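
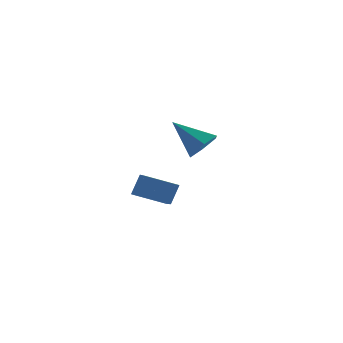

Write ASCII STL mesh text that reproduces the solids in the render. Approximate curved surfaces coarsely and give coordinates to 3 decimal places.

solid 
facet normal -0.794 0.546 0.268
outer loop
vertex -4.522 -1.652 -0.579
vertex -3.73 -0.12 -1.351
vertex -4.989 -1.877 -1.503
endloop
endfacet
facet normal -0.418 -0.811 0.409
outer loop
vertex -3.79 -2.7 -1.909
vertex -4.522 -1.652 -0.579
vertex -4.989 -1.877 -1.503
endloop
endfacet
facet normal -0.794 0.546 0.269
outer loop
vertex -4.989 -1.877 -1.503
vertex -3.73 -0.12 -1.351
vertex -4.197 -0.344 -2.276
endloop
endfacet
facet normal -0.441 -0.212 -0.872
outer loop
vertex -4.197 -0.344 -2.276
vertex -3.79 -2.7 -1.909
vertex -4.989 -1.877 -1.503
endloop
endfacet
facet normal 0.441 0.212 0.872
outer loop
vertex -4.522 -1.652 -0.579
vertex -2.531 -0.943 -1.757
vertex -3.73 -0.12 -1.351
endloop
endfacet
facet normal -0.419 -0.811 0.408
outer loop
vertex -3.323 -2.476 -0.984
vertex -4.522 -1.652 -0.579
vertex -3.79 -2.7 -1.909
endloop
endfacet
facet normal 0.441 0.212 0.872
outer loop
vertex -3.323 -2.476 -0.984
vertex -2.531 -0.943 -1.757
vertex -4.522 -1.652 -0.579
endloop
endfacet
facet normal 0.419 0.811 -0.408
outer loop
vertex -3.73 -0.12 -1.351
vertex -2.531 -0.943 -1.757
vertex -4.197 -0.344 -2.276
endloop
endfacet
facet normal -0.440 -0.212 -0.872
outer loop
vertex -2.998 -1.168 -2.681
vertex -3.79 -2.7 -1.909
vertex -4.197 -0.344 -2.276
endloop
endfacet
facet normal 0.419 0.811 -0.409
outer loop
vertex -4.197 -0.344 -2.276
vertex -2.531 -0.943 -1.757
vertex -2.998 -1.168 -2.681
endloop
endfacet
facet normal 0.794 -0.546 -0.269
outer loop
vertex -2.998 -1.168 -2.681
vertex -3.323 -2.476 -0.984
vertex -3.79 -2.7 -1.909
endloop
endfacet
facet normal 0.794 -0.546 -0.268
outer loop
vertex -2.531 -0.943 -1.757
vertex -3.323 -2.476 -0.984
vertex -2.998 -1.168 -2.681
endloop
endfacet
facet normal 0.520 -0.576 -0.631
outer loop
vertex 1.063 3.647 -1.244
vertex 0.297 3.219 -1.485
vertex 0.567 3.96 -1.939
endloop
endfacet
facet normal 0.414 0.903 0.111
outer loop
vertex 1.063 3.647 -1.244
vertex 0.567 3.96 -1.939
vertex -0.717 4.341 -0.255
endloop
endfacet
facet normal 0.521 -0.576 -0.630
outer loop
vertex 0.567 3.96 -1.939
vertex 0.297 3.219 -1.485
vertex -0.199 3.531 -2.18
endloop
endfacet
facet normal -0.329 0.835 -0.440
outer loop
vertex 0.567 3.96 -1.939
vertex -0.199 3.531 -2.18
vertex -0.717 4.341 -0.255
endloop
endfacet
facet normal 0.521 -0.575 -0.630
outer loop
vertex -0.199 3.531 -2.18
vertex 0.297 3.219 -1.485
vertex -0.468 2.79 -1.726
endloop
endfacet
facet normal -0.938 0.148 -0.314
outer loop
vertex -0.199 3.531 -2.18
vertex -0.468 2.79 -1.726
vertex -0.717 4.341 -0.255
endloop
endfacet
facet normal 0.521 -0.576 -0.630
outer loop
vertex -0.468 2.79 -1.726
vertex 0.297 3.219 -1.485
vertex 0.028 2.478 -1.03
endloop
endfacet
facet normal -0.804 -0.472 0.361
outer loop
vertex -0.468 2.79 -1.726
vertex 0.028 2.478 -1.03
vertex -0.717 4.341 -0.255
endloop
endfacet
facet normal 0.520 -0.576 -0.631
outer loop
vertex 0.028 2.478 -1.03
vertex 0.297 3.219 -1.485
vertex 0.794 2.906 -0.789
endloop
endfacet
facet normal -0.061 -0.404 0.913
outer loop
vertex 0.028 2.478 -1.03
vertex 0.794 2.906 -0.789
vertex -0.717 4.341 -0.255
endloop
endfacet
facet normal 0.520 -0.576 -0.631
outer loop
vertex 0.794 2.906 -0.789
vertex 0.297 3.219 -1.485
vertex 1.063 3.647 -1.244
endloop
endfacet
facet normal 0.548 0.284 0.787
outer loop
vertex 0.794 2.906 -0.789
vertex 1.063 3.647 -1.244
vertex -0.717 4.341 -0.255
endloop
endfacet

endsolid


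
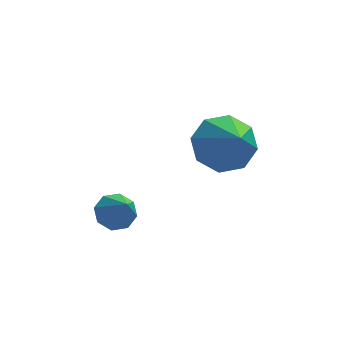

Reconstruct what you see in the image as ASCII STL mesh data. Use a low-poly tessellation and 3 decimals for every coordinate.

solid 
facet normal -0.189 0.579 -0.793
outer loop
vertex -1.955 0.041 -3.713
vertex -2.475 0.103 -3.544
vertex -2.004 0.373 -3.459
endloop
endfacet
facet normal 0.973 -0.032 0.230
outer loop
vertex -1.955 0.041 -3.713
vertex -2.004 0.373 -3.459
vertex -2.245 -0.603 -2.576
endloop
endfacet
facet normal -0.189 0.579 -0.793
outer loop
vertex -2.004 0.373 -3.459
vertex -2.475 0.103 -3.544
vertex -2.328 0.547 -3.255
endloop
endfacet
facet normal 0.635 0.426 0.644
outer loop
vertex -2.004 0.373 -3.459
vertex -2.328 0.547 -3.255
vertex -2.245 -0.603 -2.576
endloop
endfacet
facet normal -0.189 0.579 -0.793
outer loop
vertex -2.328 0.547 -3.255
vertex -2.475 0.103 -3.544
vertex -2.739 0.461 -3.22
endloop
endfacet
facet normal -0.033 0.506 0.862
outer loop
vertex -2.328 0.547 -3.255
vertex -2.739 0.461 -3.22
vertex -2.245 -0.603 -2.576
endloop
endfacet
facet normal -0.189 0.579 -0.793
outer loop
vertex -2.739 0.461 -3.22
vertex -2.475 0.103 -3.544
vertex -2.995 0.165 -3.375
endloop
endfacet
facet normal -0.639 0.159 0.753
outer loop
vertex -2.739 0.461 -3.22
vertex -2.995 0.165 -3.375
vertex -2.245 -0.603 -2.576
endloop
endfacet
facet normal -0.189 0.579 -0.793
outer loop
vertex -2.995 0.165 -3.375
vertex -2.475 0.103 -3.544
vertex -2.946 -0.167 -3.629
endloop
endfacet
facet normal -0.828 -0.413 0.380
outer loop
vertex -2.995 0.165 -3.375
vertex -2.946 -0.167 -3.629
vertex -2.245 -0.603 -2.576
endloop
endfacet
facet normal -0.189 0.579 -0.793
outer loop
vertex -2.946 -0.167 -3.629
vertex -2.475 0.103 -3.544
vertex -2.622 -0.341 -3.833
endloop
endfacet
facet normal -0.490 -0.871 -0.035
outer loop
vertex -2.946 -0.167 -3.629
vertex -2.622 -0.341 -3.833
vertex -2.245 -0.603 -2.576
endloop
endfacet
facet normal -0.189 0.579 -0.793
outer loop
vertex -2.622 -0.341 -3.833
vertex -2.475 0.103 -3.544
vertex -2.211 -0.255 -3.868
endloop
endfacet
facet normal 0.178 -0.951 -0.252
outer loop
vertex -2.622 -0.341 -3.833
vertex -2.211 -0.255 -3.868
vertex -2.245 -0.603 -2.576
endloop
endfacet
facet normal -0.189 0.579 -0.793
outer loop
vertex -2.211 -0.255 -3.868
vertex -2.475 0.103 -3.544
vertex -1.955 0.041 -3.713
endloop
endfacet
facet normal 0.784 -0.604 -0.142
outer loop
vertex -2.211 -0.255 -3.868
vertex -1.955 0.041 -3.713
vertex -2.245 -0.603 -2.576
endloop
endfacet
facet normal -0.119 0.681 -0.722
outer loop
vertex 0.684 0.127 -2.172
vertex 0.257 0.626 -1.631
vertex 1.074 0.537 -1.85
endloop
endfacet
facet normal 0.770 -0.623 -0.140
outer loop
vertex 0.684 0.127 -2.172
vertex 1.074 0.537 -1.85
vertex 0.463 -0.546 -0.389
endloop
endfacet
facet normal -0.119 0.682 -0.722
outer loop
vertex 1.074 0.537 -1.85
vertex 0.257 0.626 -1.631
vertex 0.986 0.998 -1.4
endloop
endfacet
facet normal 0.944 -0.119 0.307
outer loop
vertex 1.074 0.537 -1.85
vertex 0.986 0.998 -1.4
vertex 0.463 -0.546 -0.389
endloop
endfacet
facet normal -0.118 0.681 -0.723
outer loop
vertex 0.986 0.998 -1.4
vertex 0.257 0.626 -1.631
vertex 0.471 1.242 -1.086
endloop
endfacet
facet normal 0.595 0.290 0.750
outer loop
vertex 0.986 0.998 -1.4
vertex 0.471 1.242 -1.086
vertex 0.463 -0.546 -0.389
endloop
endfacet
facet normal -0.120 0.681 -0.723
outer loop
vertex 0.471 1.242 -1.086
vertex 0.257 0.626 -1.631
vertex -0.169 1.124 -1.091
endloop
endfacet
facet normal -0.074 0.362 0.929
outer loop
vertex 0.471 1.242 -1.086
vertex -0.169 1.124 -1.091
vertex 0.463 -0.546 -0.389
endloop
endfacet
facet normal -0.119 0.682 -0.722
outer loop
vertex -0.169 1.124 -1.091
vertex 0.257 0.626 -1.631
vertex -0.559 0.715 -1.413
endloop
endfacet
facet normal -0.671 0.057 0.740
outer loop
vertex -0.169 1.124 -1.091
vertex -0.559 0.715 -1.413
vertex 0.463 -0.546 -0.389
endloop
endfacet
facet normal -0.119 0.680 -0.723
outer loop
vertex -0.559 0.715 -1.413
vertex 0.257 0.626 -1.631
vertex -0.471 0.253 -1.862
endloop
endfacet
facet normal -0.845 -0.446 0.294
outer loop
vertex -0.559 0.715 -1.413
vertex -0.471 0.253 -1.862
vertex 0.463 -0.546 -0.389
endloop
endfacet
facet normal -0.120 0.681 -0.722
outer loop
vertex -0.471 0.253 -1.862
vertex 0.257 0.626 -1.631
vertex 0.044 0.01 -2.177
endloop
endfacet
facet normal -0.495 -0.856 -0.150
outer loop
vertex -0.471 0.253 -1.862
vertex 0.044 0.01 -2.177
vertex 0.463 -0.546 -0.389
endloop
endfacet
facet normal -0.119 0.681 -0.722
outer loop
vertex 0.044 0.01 -2.177
vertex 0.257 0.626 -1.631
vertex 0.684 0.127 -2.172
endloop
endfacet
facet normal 0.172 -0.928 -0.329
outer loop
vertex 0.044 0.01 -2.177
vertex 0.684 0.127 -2.172
vertex 0.463 -0.546 -0.389
endloop
endfacet

endsolid


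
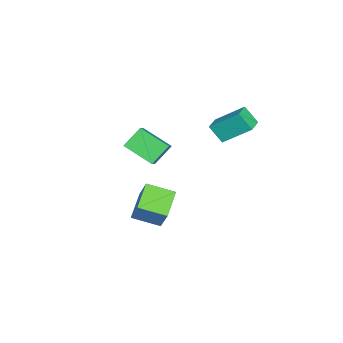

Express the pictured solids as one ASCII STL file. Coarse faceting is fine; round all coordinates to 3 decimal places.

solid 
facet normal -0.388 -0.318 -0.865
outer loop
vertex 4.537 -0.43 0.049
vertex 2.931 -0.353 0.74
vertex 4.393 1.133 -0.46
endloop
endfacet
facet normal 0.918 -0.044 -0.395
outer loop
vertex 5.029 1.653 0.96
vertex 4.537 -0.43 0.049
vertex 4.393 1.133 -0.46
endloop
endfacet
facet normal -0.388 -0.317 -0.865
outer loop
vertex 4.393 1.133 -0.46
vertex 2.931 -0.353 0.74
vertex 2.787 1.21 0.232
endloop
endfacet
facet normal -0.087 0.947 -0.308
outer loop
vertex 2.787 1.21 0.232
vertex 5.029 1.653 0.96
vertex 4.393 1.133 -0.46
endloop
endfacet
facet normal 0.087 -0.947 0.308
outer loop
vertex 4.537 -0.43 0.049
vertex 3.567 0.167 2.16
vertex 2.931 -0.353 0.74
endloop
endfacet
facet normal 0.918 -0.044 -0.395
outer loop
vertex 5.173 0.09 1.468
vertex 4.537 -0.43 0.049
vertex 5.029 1.653 0.96
endloop
endfacet
facet normal 0.087 -0.947 0.308
outer loop
vertex 5.173 0.09 1.468
vertex 3.567 0.167 2.16
vertex 4.537 -0.43 0.049
endloop
endfacet
facet normal -0.918 0.044 0.395
outer loop
vertex 2.931 -0.353 0.74
vertex 3.567 0.167 2.16
vertex 2.787 1.21 0.232
endloop
endfacet
facet normal -0.087 0.947 -0.308
outer loop
vertex 3.423 1.73 1.651
vertex 5.029 1.653 0.96
vertex 2.787 1.21 0.232
endloop
endfacet
facet normal -0.918 0.044 0.395
outer loop
vertex 2.787 1.21 0.232
vertex 3.567 0.167 2.16
vertex 3.423 1.73 1.651
endloop
endfacet
facet normal 0.388 0.317 0.866
outer loop
vertex 3.423 1.73 1.651
vertex 5.173 0.09 1.468
vertex 5.029 1.653 0.96
endloop
endfacet
facet normal 0.388 0.318 0.865
outer loop
vertex 3.567 0.167 2.16
vertex 5.173 0.09 1.468
vertex 3.423 1.73 1.651
endloop
endfacet
facet normal -0.797 -0.096 -0.597
outer loop
vertex -3.739 -1.793 1.024
vertex -3.274 -0.067 0.125
vertex -2.896 -2.543 0.019
endloop
endfacet
facet normal -0.232 -0.863 0.449
outer loop
vertex -1.486 -2.373 1.075
vertex -3.739 -1.793 1.024
vertex -2.896 -2.543 0.019
endloop
endfacet
facet normal -0.797 -0.096 -0.596
outer loop
vertex -2.896 -2.543 0.019
vertex -3.274 -0.067 0.125
vertex -2.432 -0.817 -0.879
endloop
endfacet
facet normal 0.558 -0.496 -0.665
outer loop
vertex -2.432 -0.817 -0.879
vertex -1.486 -2.373 1.075
vertex -2.896 -2.543 0.019
endloop
endfacet
facet normal -0.558 0.497 0.665
outer loop
vertex -3.739 -1.793 1.024
vertex -1.864 0.103 1.181
vertex -3.274 -0.067 0.125
endloop
endfacet
facet normal -0.232 -0.863 0.450
outer loop
vertex -2.328 -1.623 2.079
vertex -3.739 -1.793 1.024
vertex -1.486 -2.373 1.075
endloop
endfacet
facet normal -0.557 0.496 0.666
outer loop
vertex -2.328 -1.623 2.079
vertex -1.864 0.103 1.181
vertex -3.739 -1.793 1.024
endloop
endfacet
facet normal 0.233 0.863 -0.449
outer loop
vertex -3.274 -0.067 0.125
vertex -1.864 0.103 1.181
vertex -2.432 -0.817 -0.879
endloop
endfacet
facet normal 0.557 -0.497 -0.665
outer loop
vertex -1.021 -0.647 0.176
vertex -1.486 -2.373 1.075
vertex -2.432 -0.817 -0.879
endloop
endfacet
facet normal 0.232 0.863 -0.449
outer loop
vertex -2.432 -0.817 -0.879
vertex -1.864 0.103 1.181
vertex -1.021 -0.647 0.176
endloop
endfacet
facet normal 0.797 0.096 0.597
outer loop
vertex -1.021 -0.647 0.176
vertex -2.328 -1.623 2.079
vertex -1.486 -2.373 1.075
endloop
endfacet
facet normal 0.797 0.096 0.597
outer loop
vertex -1.864 0.103 1.181
vertex -2.328 -1.623 2.079
vertex -1.021 -0.647 0.176
endloop
endfacet
facet normal -0.984 0.106 -0.145
outer loop
vertex -3.809 2.297 2.383
vertex -3.826 3.94 3.707
vertex -3.576 3.101 1.388
endloop
endfacet
facet normal 0.008 -0.779 -0.627
outer loop
vertex -2.454 2.98 1.553
vertex -3.809 2.297 2.383
vertex -3.576 3.101 1.388
endloop
endfacet
facet normal -0.984 0.107 -0.145
outer loop
vertex -3.576 3.101 1.388
vertex -3.826 3.94 3.707
vertex -3.592 4.744 2.712
endloop
endfacet
facet normal 0.179 0.618 -0.765
outer loop
vertex -3.592 4.744 2.712
vertex -2.454 2.98 1.553
vertex -3.576 3.101 1.388
endloop
endfacet
facet normal -0.179 -0.618 0.765
outer loop
vertex -3.809 2.297 2.383
vertex -2.704 3.819 3.872
vertex -3.826 3.94 3.707
endloop
endfacet
facet normal 0.008 -0.779 -0.627
outer loop
vertex -2.688 2.176 2.548
vertex -3.809 2.297 2.383
vertex -2.454 2.98 1.553
endloop
endfacet
facet normal -0.179 -0.618 0.765
outer loop
vertex -2.688 2.176 2.548
vertex -2.704 3.819 3.872
vertex -3.809 2.297 2.383
endloop
endfacet
facet normal -0.008 0.779 0.627
outer loop
vertex -3.826 3.94 3.707
vertex -2.704 3.819 3.872
vertex -3.592 4.744 2.712
endloop
endfacet
facet normal 0.179 0.618 -0.765
outer loop
vertex -2.471 4.623 2.877
vertex -2.454 2.98 1.553
vertex -3.592 4.744 2.712
endloop
endfacet
facet normal -0.008 0.779 0.627
outer loop
vertex -3.592 4.744 2.712
vertex -2.704 3.819 3.872
vertex -2.471 4.623 2.877
endloop
endfacet
facet normal 0.984 -0.107 0.145
outer loop
vertex -2.471 4.623 2.877
vertex -2.688 2.176 2.548
vertex -2.454 2.98 1.553
endloop
endfacet
facet normal 0.984 -0.107 0.144
outer loop
vertex -2.704 3.819 3.872
vertex -2.688 2.176 2.548
vertex -2.471 4.623 2.877
endloop
endfacet

endsolid


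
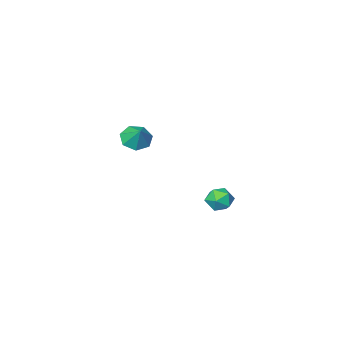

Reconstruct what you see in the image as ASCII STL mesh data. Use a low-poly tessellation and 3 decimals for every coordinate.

solid 
facet normal -0.770 0.256 0.585
outer loop
vertex -2.807 4.177 -1.873
vertex -2.535 3.567 -1.248
vertex -2.224 4.427 -1.215
endloop
endfacet
facet normal -0.557 0.809 0.187
outer loop
vertex -2.807 4.177 -1.873
vertex -2.224 4.427 -1.215
vertex -2.095 4.714 -2.074
endloop
endfacet
facet normal -0.607 0.618 -0.499
outer loop
vertex -2.807 4.177 -1.873
vertex -2.095 4.714 -2.074
vertex -2.326 4.032 -2.638
endloop
endfacet
facet normal -0.850 -0.052 -0.524
outer loop
vertex -2.807 4.177 -1.873
vertex -2.326 4.032 -2.638
vertex -2.598 3.323 -2.127
endloop
endfacet
facet normal -0.950 -0.276 0.145
outer loop
vertex -2.807 4.177 -1.873
vertex -2.598 3.323 -2.127
vertex -2.535 3.567 -1.248
endloop
endfacet
facet normal 0.130 0.934 0.332
outer loop
vertex -2.095 4.714 -2.074
vertex -2.224 4.427 -1.215
vertex -1.382 4.437 -1.573
endloop
endfacet
facet normal -0.213 0.040 0.976
outer loop
vertex -2.224 4.427 -1.215
vertex -2.535 3.567 -1.248
vertex -1.654 3.728 -1.062
endloop
endfacet
facet normal -0.505 -0.822 0.264
outer loop
vertex -2.535 3.567 -1.248
vertex -2.598 3.323 -2.127
vertex -1.885 3.046 -1.626
endloop
endfacet
facet normal -0.343 -0.459 -0.820
outer loop
vertex -2.598 3.323 -2.127
vertex -2.326 4.032 -2.638
vertex -1.756 3.333 -2.485
endloop
endfacet
facet normal 0.050 0.626 -0.778
outer loop
vertex -2.326 4.032 -2.638
vertex -2.095 4.714 -2.074
vertex -1.445 4.193 -2.452
endloop
endfacet
facet normal 0.850 0.052 0.524
outer loop
vertex -1.173 3.583 -1.827
vertex -1.382 4.437 -1.573
vertex -1.654 3.728 -1.062
endloop
endfacet
facet normal 0.607 -0.618 0.499
outer loop
vertex -1.173 3.583 -1.827
vertex -1.654 3.728 -1.062
vertex -1.885 3.046 -1.626
endloop
endfacet
facet normal 0.557 -0.809 -0.187
outer loop
vertex -1.173 3.583 -1.827
vertex -1.885 3.046 -1.626
vertex -1.756 3.333 -2.485
endloop
endfacet
facet normal 0.770 -0.256 -0.585
outer loop
vertex -1.173 3.583 -1.827
vertex -1.756 3.333 -2.485
vertex -1.445 4.193 -2.452
endloop
endfacet
facet normal 0.950 0.276 -0.145
outer loop
vertex -1.173 3.583 -1.827
vertex -1.445 4.193 -2.452
vertex -1.382 4.437 -1.573
endloop
endfacet
facet normal 0.343 0.459 0.820
outer loop
vertex -1.654 3.728 -1.062
vertex -1.382 4.437 -1.573
vertex -2.224 4.427 -1.215
endloop
endfacet
facet normal -0.050 -0.626 0.778
outer loop
vertex -1.885 3.046 -1.626
vertex -1.654 3.728 -1.062
vertex -2.535 3.567 -1.248
endloop
endfacet
facet normal -0.130 -0.934 -0.332
outer loop
vertex -1.756 3.333 -2.485
vertex -1.885 3.046 -1.626
vertex -2.598 3.323 -2.127
endloop
endfacet
facet normal 0.213 -0.040 -0.976
outer loop
vertex -1.445 4.193 -2.452
vertex -1.756 3.333 -2.485
vertex -2.326 4.032 -2.638
endloop
endfacet
facet normal 0.505 0.822 -0.264
outer loop
vertex -1.382 4.437 -1.573
vertex -1.445 4.193 -2.452
vertex -2.095 4.714 -2.074
endloop
endfacet
facet normal -0.186 -0.664 -0.724
outer loop
vertex -0.981 -3.497 -0.831
vertex -1.378 -4.128 -0.15
vertex -1.841 -3.411 -0.689
endloop
endfacet
facet normal 0.072 0.984 -0.161
outer loop
vertex -0.981 -3.497 -0.831
vertex -1.841 -3.411 -0.689
vertex -1.122 -3.212 0.85
endloop
endfacet
facet normal -0.186 -0.664 -0.724
outer loop
vertex -1.841 -3.411 -0.689
vertex -1.378 -4.128 -0.15
vertex -2.353 -3.865 -0.141
endloop
endfacet
facet normal -0.557 0.816 0.155
outer loop
vertex -1.841 -3.411 -0.689
vertex -2.353 -3.865 -0.141
vertex -1.122 -3.212 0.85
endloop
endfacet
facet normal -0.186 -0.664 -0.724
outer loop
vertex -2.353 -3.865 -0.141
vertex -1.378 -4.128 -0.15
vertex -2.131 -4.517 0.4
endloop
endfacet
facet normal -0.690 0.308 0.655
outer loop
vertex -2.353 -3.865 -0.141
vertex -2.131 -4.517 0.4
vertex -1.122 -3.212 0.85
endloop
endfacet
facet normal -0.186 -0.664 -0.724
outer loop
vertex -2.131 -4.517 0.4
vertex -1.378 -4.128 -0.15
vertex -1.342 -4.877 0.528
endloop
endfacet
facet normal -0.227 -0.156 0.961
outer loop
vertex -2.131 -4.517 0.4
vertex -1.342 -4.877 0.528
vertex -1.122 -3.212 0.85
endloop
endfacet
facet normal -0.186 -0.664 -0.724
outer loop
vertex -1.342 -4.877 0.528
vertex -1.378 -4.128 -0.15
vertex -0.58 -4.673 0.145
endloop
endfacet
facet normal 0.485 -0.227 0.844
outer loop
vertex -1.342 -4.877 0.528
vertex -0.58 -4.673 0.145
vertex -1.122 -3.212 0.85
endloop
endfacet
facet normal -0.186 -0.664 -0.724
outer loop
vertex -0.58 -4.673 0.145
vertex -1.378 -4.128 -0.15
vertex -0.419 -4.059 -0.459
endloop
endfacet
facet normal 0.908 0.148 0.392
outer loop
vertex -0.58 -4.673 0.145
vertex -0.419 -4.059 -0.459
vertex -1.122 -3.212 0.85
endloop
endfacet
facet normal -0.185 -0.665 -0.724
outer loop
vertex -0.419 -4.059 -0.459
vertex -1.378 -4.128 -0.15
vertex -0.981 -3.497 -0.831
endloop
endfacet
facet normal 0.724 0.687 -0.056
outer loop
vertex -0.419 -4.059 -0.459
vertex -0.981 -3.497 -0.831
vertex -1.122 -3.212 0.85
endloop
endfacet

endsolid


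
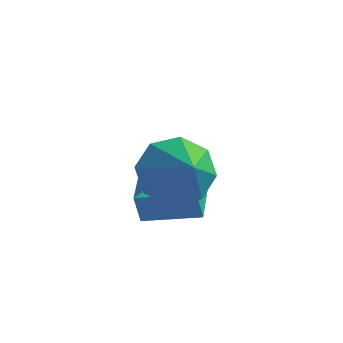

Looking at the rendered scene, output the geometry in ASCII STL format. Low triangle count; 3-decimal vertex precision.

solid 
facet normal -0.860 -0.476 -0.185
outer loop
vertex 1.618 1.729 -0.413
vertex 0.682 3.405 -0.377
vertex 1.749 1.82 -1.258
endloop
endfacet
facet normal 0.488 -0.873 -0.018
outer loop
vertex 3.038 2.535 -0.983
vertex 1.618 1.729 -0.413
vertex 1.749 1.82 -1.258
endloop
endfacet
facet normal -0.860 -0.477 -0.183
outer loop
vertex 1.749 1.82 -1.258
vertex 0.682 3.405 -0.377
vertex 0.812 3.496 -1.223
endloop
endfacet
facet normal 0.151 0.105 -0.983
outer loop
vertex 0.812 3.496 -1.223
vertex 3.038 2.535 -0.983
vertex 1.749 1.82 -1.258
endloop
endfacet
facet normal -0.151 -0.106 0.983
outer loop
vertex 1.618 1.729 -0.413
vertex 1.971 4.12 -0.102
vertex 0.682 3.405 -0.377
endloop
endfacet
facet normal 0.488 -0.873 -0.019
outer loop
vertex 2.908 2.444 -0.137
vertex 1.618 1.729 -0.413
vertex 3.038 2.535 -0.983
endloop
endfacet
facet normal -0.152 -0.105 0.983
outer loop
vertex 2.908 2.444 -0.137
vertex 1.971 4.12 -0.102
vertex 1.618 1.729 -0.413
endloop
endfacet
facet normal -0.488 0.873 0.019
outer loop
vertex 0.682 3.405 -0.377
vertex 1.971 4.12 -0.102
vertex 0.812 3.496 -1.223
endloop
endfacet
facet normal 0.152 0.106 -0.983
outer loop
vertex 2.102 4.211 -0.947
vertex 3.038 2.535 -0.983
vertex 0.812 3.496 -1.223
endloop
endfacet
facet normal -0.488 0.873 0.018
outer loop
vertex 0.812 3.496 -1.223
vertex 1.971 4.12 -0.102
vertex 2.102 4.211 -0.947
endloop
endfacet
facet normal 0.860 0.476 0.183
outer loop
vertex 2.102 4.211 -0.947
vertex 2.908 2.444 -0.137
vertex 3.038 2.535 -0.983
endloop
endfacet
facet normal 0.859 0.477 0.185
outer loop
vertex 1.971 4.12 -0.102
vertex 2.908 2.444 -0.137
vertex 2.102 4.211 -0.947
endloop
endfacet
facet normal -0.602 0.457 -0.655
outer loop
vertex 3.817 1.914 1.31
vertex 3.117 1.312 1.533
vertex 3.405 2.157 1.858
endloop
endfacet
facet normal 0.778 0.517 0.356
outer loop
vertex 3.817 1.914 1.31
vertex 3.405 2.157 1.858
vertex 4.123 0.548 2.627
endloop
endfacet
facet normal -0.603 0.457 -0.654
outer loop
vertex 3.405 2.157 1.858
vertex 3.117 1.312 1.533
vertex 2.825 1.904 2.216
endloop
endfacet
facet normal 0.278 0.512 0.813
outer loop
vertex 3.405 2.157 1.858
vertex 2.825 1.904 2.216
vertex 4.123 0.548 2.627
endloop
endfacet
facet normal -0.603 0.457 -0.654
outer loop
vertex 2.825 1.904 2.216
vertex 3.117 1.312 1.533
vertex 2.416 1.304 2.174
endloop
endfacet
facet normal -0.221 0.083 0.972
outer loop
vertex 2.825 1.904 2.216
vertex 2.416 1.304 2.174
vertex 4.123 0.548 2.627
endloop
endfacet
facet normal -0.603 0.458 -0.653
outer loop
vertex 2.416 1.304 2.174
vertex 3.117 1.312 1.533
vertex 2.417 0.709 1.756
endloop
endfacet
facet normal -0.427 -0.520 0.740
outer loop
vertex 2.416 1.304 2.174
vertex 2.417 0.709 1.756
vertex 4.123 0.548 2.627
endloop
endfacet
facet normal -0.602 0.457 -0.655
outer loop
vertex 2.417 0.709 1.756
vertex 3.117 1.312 1.533
vertex 2.829 0.467 1.208
endloop
endfacet
facet normal -0.218 -0.943 0.253
outer loop
vertex 2.417 0.709 1.756
vertex 2.829 0.467 1.208
vertex 4.123 0.548 2.627
endloop
endfacet
facet normal -0.601 0.457 -0.656
outer loop
vertex 2.829 0.467 1.208
vertex 3.117 1.312 1.533
vertex 3.41 0.719 0.851
endloop
endfacet
facet normal 0.282 -0.938 -0.203
outer loop
vertex 2.829 0.467 1.208
vertex 3.41 0.719 0.851
vertex 4.123 0.548 2.627
endloop
endfacet
facet normal -0.602 0.456 -0.655
outer loop
vertex 3.41 0.719 0.851
vertex 3.117 1.312 1.533
vertex 3.819 1.319 0.893
endloop
endfacet
facet normal 0.782 -0.507 -0.363
outer loop
vertex 3.41 0.719 0.851
vertex 3.819 1.319 0.893
vertex 4.123 0.548 2.627
endloop
endfacet
facet normal -0.602 0.457 -0.655
outer loop
vertex 3.819 1.319 0.893
vertex 3.117 1.312 1.533
vertex 3.817 1.914 1.31
endloop
endfacet
facet normal 0.987 0.095 -0.131
outer loop
vertex 3.819 1.319 0.893
vertex 3.817 1.914 1.31
vertex 4.123 0.548 2.627
endloop
endfacet

endsolid


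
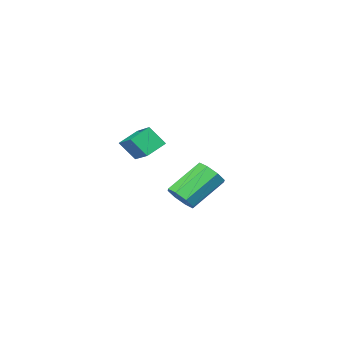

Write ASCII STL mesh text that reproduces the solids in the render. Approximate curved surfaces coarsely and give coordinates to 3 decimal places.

solid 
facet normal 0.793 -0.017 -0.609
outer loop
vertex -2.603 0.352 -0.273
vertex -2.964 0.097 -0.736
vertex -2.813 0.692 -0.556
endloop
endfacet
facet normal 0.432 0.719 0.544
outer loop
vertex -2.603 0.352 -0.273
vertex -2.813 0.692 -0.556
vertex -3.895 0.378 0.719
endloop
endfacet
facet normal 0.432 0.719 0.544
outer loop
vertex -3.895 0.378 0.719
vertex -2.813 0.692 -0.556
vertex -4.106 0.718 0.437
endloop
endfacet
facet normal -0.792 0.014 0.610
outer loop
vertex -3.895 0.378 0.719
vertex -4.106 0.718 0.437
vertex -4.256 0.123 0.256
endloop
endfacet
facet normal 0.793 -0.017 -0.609
outer loop
vertex -2.813 0.692 -0.556
vertex -2.964 0.097 -0.736
vertex -3.111 0.684 -0.944
endloop
endfacet
facet normal 0.003 1.000 -0.023
outer loop
vertex -2.813 0.692 -0.556
vertex -3.111 0.684 -0.944
vertex -4.106 0.718 0.437
endloop
endfacet
facet normal 0.003 1.000 -0.023
outer loop
vertex -4.106 0.718 0.437
vertex -3.111 0.684 -0.944
vertex -4.404 0.71 0.048
endloop
endfacet
facet normal -0.794 0.015 0.608
outer loop
vertex -4.106 0.718 0.437
vertex -4.404 0.71 0.048
vertex -4.256 0.123 0.256
endloop
endfacet
facet normal 0.794 -0.017 -0.608
outer loop
vertex -3.111 0.684 -0.944
vertex -2.964 0.097 -0.736
vertex -3.323 0.332 -1.211
endloop
endfacet
facet normal -0.428 0.696 -0.577
outer loop
vertex -3.111 0.684 -0.944
vertex -3.323 0.332 -1.211
vertex -4.404 0.71 0.048
endloop
endfacet
facet normal -0.429 0.695 -0.577
outer loop
vertex -4.404 0.71 0.048
vertex -3.323 0.332 -1.211
vertex -4.616 0.358 -0.218
endloop
endfacet
facet normal -0.792 0.016 0.610
outer loop
vertex -4.404 0.71 0.048
vertex -4.616 0.358 -0.218
vertex -4.256 0.123 0.256
endloop
endfacet
facet normal 0.793 -0.018 -0.609
outer loop
vertex -3.323 0.332 -1.211
vertex -2.964 0.097 -0.736
vertex -3.325 -0.158 -1.199
endloop
endfacet
facet normal -0.609 -0.017 -0.793
outer loop
vertex -3.323 0.332 -1.211
vertex -3.325 -0.158 -1.199
vertex -4.616 0.358 -0.218
endloop
endfacet
facet normal -0.609 -0.017 -0.793
outer loop
vertex -4.616 0.358 -0.218
vertex -3.325 -0.158 -1.199
vertex -4.617 -0.132 -0.207
endloop
endfacet
facet normal -0.793 0.015 0.610
outer loop
vertex -4.616 0.358 -0.218
vertex -4.617 -0.132 -0.207
vertex -4.256 0.123 0.256
endloop
endfacet
facet normal 0.792 -0.014 -0.610
outer loop
vertex -3.325 -0.158 -1.199
vertex -2.964 0.097 -0.736
vertex -3.114 -0.498 -0.917
endloop
endfacet
facet normal -0.432 -0.719 -0.544
outer loop
vertex -3.325 -0.158 -1.199
vertex -3.114 -0.498 -0.917
vertex -4.617 -0.132 -0.207
endloop
endfacet
facet normal -0.432 -0.719 -0.544
outer loop
vertex -4.617 -0.132 -0.207
vertex -3.114 -0.498 -0.917
vertex -4.407 -0.472 0.076
endloop
endfacet
facet normal -0.793 0.017 0.609
outer loop
vertex -4.617 -0.132 -0.207
vertex -4.407 -0.472 0.076
vertex -4.256 0.123 0.256
endloop
endfacet
facet normal 0.794 -0.015 -0.608
outer loop
vertex -3.114 -0.498 -0.917
vertex -2.964 0.097 -0.736
vertex -2.816 -0.49 -0.528
endloop
endfacet
facet normal -0.003 -1.000 0.023
outer loop
vertex -3.114 -0.498 -0.917
vertex -2.816 -0.49 -0.528
vertex -4.407 -0.472 0.076
endloop
endfacet
facet normal -0.003 -1.000 0.023
outer loop
vertex -4.407 -0.472 0.076
vertex -2.816 -0.49 -0.528
vertex -4.109 -0.464 0.464
endloop
endfacet
facet normal -0.793 0.017 0.609
outer loop
vertex -4.407 -0.472 0.076
vertex -4.109 -0.464 0.464
vertex -4.256 0.123 0.256
endloop
endfacet
facet normal 0.792 -0.016 -0.610
outer loop
vertex -2.816 -0.49 -0.528
vertex -2.964 0.097 -0.736
vertex -2.604 -0.138 -0.262
endloop
endfacet
facet normal 0.429 -0.695 0.577
outer loop
vertex -2.816 -0.49 -0.528
vertex -2.604 -0.138 -0.262
vertex -4.109 -0.464 0.464
endloop
endfacet
facet normal 0.429 -0.696 0.577
outer loop
vertex -4.109 -0.464 0.464
vertex -2.604 -0.138 -0.262
vertex -3.897 -0.112 0.731
endloop
endfacet
facet normal -0.794 0.017 0.608
outer loop
vertex -4.109 -0.464 0.464
vertex -3.897 -0.112 0.731
vertex -4.256 0.123 0.256
endloop
endfacet
facet normal 0.793 -0.015 -0.610
outer loop
vertex -2.604 -0.138 -0.262
vertex -2.964 0.097 -0.736
vertex -2.603 0.352 -0.273
endloop
endfacet
facet normal 0.609 0.017 0.793
outer loop
vertex -2.604 -0.138 -0.262
vertex -2.603 0.352 -0.273
vertex -3.897 -0.112 0.731
endloop
endfacet
facet normal 0.609 0.017 0.793
outer loop
vertex -3.897 -0.112 0.731
vertex -2.603 0.352 -0.273
vertex -3.895 0.378 0.719
endloop
endfacet
facet normal -0.793 0.018 0.609
outer loop
vertex -3.897 -0.112 0.731
vertex -3.895 0.378 0.719
vertex -4.256 0.123 0.256
endloop
endfacet
facet normal -0.889 -0.055 0.455
outer loop
vertex 0.276 3.239 4.354
vertex -0.088 3.652 3.693
vertex 0.059 2.163 3.8
endloop
endfacet
facet normal 0.423 -0.481 0.768
outer loop
vertex 0.788 2.208 3.427
vertex 0.276 3.239 4.354
vertex 0.059 2.163 3.8
endloop
endfacet
facet normal -0.889 -0.055 0.454
outer loop
vertex 0.059 2.163 3.8
vertex -0.088 3.652 3.693
vertex -0.304 2.575 3.139
endloop
endfacet
facet normal -0.176 -0.876 -0.449
outer loop
vertex -0.304 2.575 3.139
vertex 0.788 2.208 3.427
vertex 0.059 2.163 3.8
endloop
endfacet
facet normal 0.176 0.875 0.450
outer loop
vertex 0.276 3.239 4.354
vertex 0.641 3.697 3.32
vertex -0.088 3.652 3.693
endloop
endfacet
facet normal 0.424 -0.480 0.768
outer loop
vertex 1.004 3.285 3.981
vertex 0.276 3.239 4.354
vertex 0.788 2.208 3.427
endloop
endfacet
facet normal 0.175 0.876 0.450
outer loop
vertex 1.004 3.285 3.981
vertex 0.641 3.697 3.32
vertex 0.276 3.239 4.354
endloop
endfacet
facet normal -0.423 0.480 -0.769
outer loop
vertex -0.088 3.652 3.693
vertex 0.641 3.697 3.32
vertex -0.304 2.575 3.139
endloop
endfacet
facet normal -0.175 -0.875 -0.450
outer loop
vertex 0.424 2.621 2.766
vertex 0.788 2.208 3.427
vertex -0.304 2.575 3.139
endloop
endfacet
facet normal -0.424 0.481 -0.768
outer loop
vertex -0.304 2.575 3.139
vertex 0.641 3.697 3.32
vertex 0.424 2.621 2.766
endloop
endfacet
facet normal 0.889 0.056 -0.455
outer loop
vertex 0.424 2.621 2.766
vertex 1.004 3.285 3.981
vertex 0.788 2.208 3.427
endloop
endfacet
facet normal 0.889 0.055 -0.454
outer loop
vertex 0.641 3.697 3.32
vertex 1.004 3.285 3.981
vertex 0.424 2.621 2.766
endloop
endfacet

endsolid


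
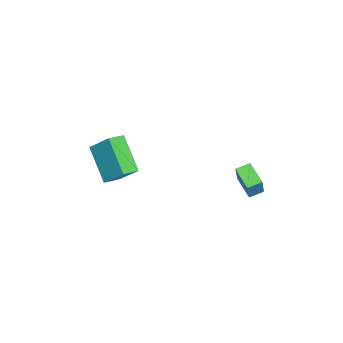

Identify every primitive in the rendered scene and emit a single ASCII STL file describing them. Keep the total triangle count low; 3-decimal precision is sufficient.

solid 
facet normal -0.571 -0.524 0.632
outer loop
vertex 3.295 -2.975 3.975
vertex 2.558 -2.461 3.736
vertex 2.92 -4.102 2.703
endloop
endfacet
facet normal 0.793 -0.553 0.256
outer loop
vertex 4.162 -2.959 1.324
vertex 3.295 -2.975 3.975
vertex 2.92 -4.102 2.703
endloop
endfacet
facet normal -0.570 -0.524 0.633
outer loop
vertex 2.92 -4.102 2.703
vertex 2.558 -2.461 3.736
vertex 2.183 -3.588 2.465
endloop
endfacet
facet normal -0.216 -0.648 -0.731
outer loop
vertex 2.183 -3.588 2.465
vertex 4.162 -2.959 1.324
vertex 2.92 -4.102 2.703
endloop
endfacet
facet normal 0.215 0.648 0.731
outer loop
vertex 3.295 -2.975 3.975
vertex 3.8 -1.318 2.357
vertex 2.558 -2.461 3.736
endloop
endfacet
facet normal 0.793 -0.553 0.256
outer loop
vertex 4.537 -1.832 2.595
vertex 3.295 -2.975 3.975
vertex 4.162 -2.959 1.324
endloop
endfacet
facet normal 0.216 0.648 0.731
outer loop
vertex 4.537 -1.832 2.595
vertex 3.8 -1.318 2.357
vertex 3.295 -2.975 3.975
endloop
endfacet
facet normal -0.793 0.553 -0.256
outer loop
vertex 2.558 -2.461 3.736
vertex 3.8 -1.318 2.357
vertex 2.183 -3.588 2.465
endloop
endfacet
facet normal -0.215 -0.648 -0.730
outer loop
vertex 3.425 -2.445 1.085
vertex 4.162 -2.959 1.324
vertex 2.183 -3.588 2.465
endloop
endfacet
facet normal -0.793 0.553 -0.256
outer loop
vertex 2.183 -3.588 2.465
vertex 3.8 -1.318 2.357
vertex 3.425 -2.445 1.085
endloop
endfacet
facet normal 0.570 0.524 -0.633
outer loop
vertex 3.425 -2.445 1.085
vertex 4.537 -1.832 2.595
vertex 4.162 -2.959 1.324
endloop
endfacet
facet normal 0.570 0.524 -0.633
outer loop
vertex 3.8 -1.318 2.357
vertex 4.537 -1.832 2.595
vertex 3.425 -2.445 1.085
endloop
endfacet
facet normal -0.590 0.765 0.259
outer loop
vertex 0.0 3.206 0.868
vertex 0.892 4.061 0.377
vertex -0.691 3.138 -0.507
endloop
endfacet
facet normal -0.670 -0.644 0.369
outer loop
vertex -0.212 2.519 -0.717
vertex 0.0 3.206 0.868
vertex -0.691 3.138 -0.507
endloop
endfacet
facet normal -0.590 0.765 0.259
outer loop
vertex -0.691 3.138 -0.507
vertex 0.892 4.061 0.377
vertex 0.201 3.993 -0.998
endloop
endfacet
facet normal -0.449 -0.044 -0.893
outer loop
vertex 0.201 3.993 -0.998
vertex -0.212 2.519 -0.717
vertex -0.691 3.138 -0.507
endloop
endfacet
facet normal 0.449 0.044 0.893
outer loop
vertex 0.0 3.206 0.868
vertex 1.371 3.442 0.167
vertex 0.892 4.061 0.377
endloop
endfacet
facet normal -0.670 -0.644 0.369
outer loop
vertex 0.479 2.587 0.658
vertex 0.0 3.206 0.868
vertex -0.212 2.519 -0.717
endloop
endfacet
facet normal 0.449 0.044 0.893
outer loop
vertex 0.479 2.587 0.658
vertex 1.371 3.442 0.167
vertex 0.0 3.206 0.868
endloop
endfacet
facet normal 0.670 0.644 -0.369
outer loop
vertex 0.892 4.061 0.377
vertex 1.371 3.442 0.167
vertex 0.201 3.993 -0.998
endloop
endfacet
facet normal -0.449 -0.044 -0.893
outer loop
vertex 0.68 3.374 -1.208
vertex -0.212 2.519 -0.717
vertex 0.201 3.993 -0.998
endloop
endfacet
facet normal 0.670 0.644 -0.369
outer loop
vertex 0.201 3.993 -0.998
vertex 1.371 3.442 0.167
vertex 0.68 3.374 -1.208
endloop
endfacet
facet normal 0.590 -0.765 -0.259
outer loop
vertex 0.68 3.374 -1.208
vertex 0.479 2.587 0.658
vertex -0.212 2.519 -0.717
endloop
endfacet
facet normal 0.590 -0.765 -0.259
outer loop
vertex 1.371 3.442 0.167
vertex 0.479 2.587 0.658
vertex 0.68 3.374 -1.208
endloop
endfacet

endsolid


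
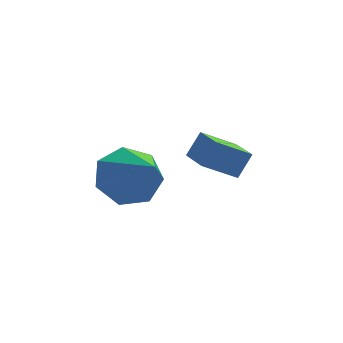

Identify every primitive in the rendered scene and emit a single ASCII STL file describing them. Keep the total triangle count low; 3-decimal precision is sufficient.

solid 
facet normal -0.115 0.789 -0.604
outer loop
vertex -2.562 0.727 -1.547
vertex -3.585 0.786 -1.275
vertex -2.752 1.257 -0.819
endloop
endfacet
facet normal 0.936 -0.120 0.332
outer loop
vertex -2.562 0.727 -1.547
vertex -2.752 1.257 -0.819
vertex -3.335 -0.926 0.035
endloop
endfacet
facet normal -0.115 0.788 -0.604
outer loop
vertex -2.752 1.257 -0.819
vertex -3.585 0.786 -1.275
vertex -3.57 1.432 -0.435
endloop
endfacet
facet normal 0.453 0.217 0.865
outer loop
vertex -2.752 1.257 -0.819
vertex -3.57 1.432 -0.435
vertex -3.335 -0.926 0.035
endloop
endfacet
facet normal -0.116 0.788 -0.604
outer loop
vertex -3.57 1.432 -0.435
vertex -3.585 0.786 -1.275
vertex -4.399 1.12 -0.683
endloop
endfacet
facet normal -0.335 0.152 0.930
outer loop
vertex -3.57 1.432 -0.435
vertex -4.399 1.12 -0.683
vertex -3.335 -0.926 0.035
endloop
endfacet
facet normal -0.115 0.789 -0.603
outer loop
vertex -4.399 1.12 -0.683
vertex -3.585 0.786 -1.275
vertex -4.615 0.557 -1.378
endloop
endfacet
facet normal -0.837 -0.268 0.477
outer loop
vertex -4.399 1.12 -0.683
vertex -4.615 0.557 -1.378
vertex -3.335 -0.926 0.035
endloop
endfacet
facet normal -0.115 0.789 -0.604
outer loop
vertex -4.615 0.557 -1.378
vertex -3.585 0.786 -1.275
vertex -4.056 0.166 -1.995
endloop
endfacet
facet normal -0.673 -0.724 -0.151
outer loop
vertex -4.615 0.557 -1.378
vertex -4.056 0.166 -1.995
vertex -3.335 -0.926 0.035
endloop
endfacet
facet normal -0.115 0.789 -0.604
outer loop
vertex -4.056 0.166 -1.995
vertex -3.585 0.786 -1.275
vertex -3.142 0.242 -2.07
endloop
endfacet
facet normal 0.033 -0.875 -0.483
outer loop
vertex -4.056 0.166 -1.995
vertex -3.142 0.242 -2.07
vertex -3.335 -0.926 0.035
endloop
endfacet
facet normal -0.115 0.789 -0.604
outer loop
vertex -3.142 0.242 -2.07
vertex -3.585 0.786 -1.275
vertex -2.562 0.727 -1.547
endloop
endfacet
facet normal 0.749 -0.606 -0.268
outer loop
vertex -3.142 0.242 -2.07
vertex -2.562 0.727 -1.547
vertex -3.335 -0.926 0.035
endloop
endfacet
facet normal -0.853 0.066 0.518
outer loop
vertex -0.949 0.881 -0.395
vertex -0.999 2.117 -0.635
vertex -1.443 0.707 -1.187
endloop
endfacet
facet normal 0.040 -0.981 0.191
outer loop
vertex -0.361 0.623 -1.845
vertex -0.949 0.881 -0.395
vertex -1.443 0.707 -1.187
endloop
endfacet
facet normal -0.853 0.066 0.518
outer loop
vertex -1.443 0.707 -1.187
vertex -0.999 2.117 -0.635
vertex -1.494 1.942 -1.427
endloop
endfacet
facet normal -0.521 -0.183 -0.834
outer loop
vertex -1.494 1.942 -1.427
vertex -0.361 0.623 -1.845
vertex -1.443 0.707 -1.187
endloop
endfacet
facet normal 0.521 0.183 0.834
outer loop
vertex -0.949 0.881 -0.395
vertex 0.083 2.033 -1.293
vertex -0.999 2.117 -0.635
endloop
endfacet
facet normal 0.041 -0.981 0.191
outer loop
vertex 0.134 0.798 -1.053
vertex -0.949 0.881 -0.395
vertex -0.361 0.623 -1.845
endloop
endfacet
facet normal 0.521 0.184 0.834
outer loop
vertex 0.134 0.798 -1.053
vertex 0.083 2.033 -1.293
vertex -0.949 0.881 -0.395
endloop
endfacet
facet normal -0.040 0.981 -0.191
outer loop
vertex -0.999 2.117 -0.635
vertex 0.083 2.033 -1.293
vertex -1.494 1.942 -1.427
endloop
endfacet
facet normal -0.521 -0.183 -0.834
outer loop
vertex -0.411 1.859 -2.085
vertex -0.361 0.623 -1.845
vertex -1.494 1.942 -1.427
endloop
endfacet
facet normal -0.040 0.981 -0.190
outer loop
vertex -1.494 1.942 -1.427
vertex 0.083 2.033 -1.293
vertex -0.411 1.859 -2.085
endloop
endfacet
facet normal 0.853 -0.066 -0.518
outer loop
vertex -0.411 1.859 -2.085
vertex 0.134 0.798 -1.053
vertex -0.361 0.623 -1.845
endloop
endfacet
facet normal 0.853 -0.065 -0.518
outer loop
vertex 0.083 2.033 -1.293
vertex 0.134 0.798 -1.053
vertex -0.411 1.859 -2.085
endloop
endfacet

endsolid


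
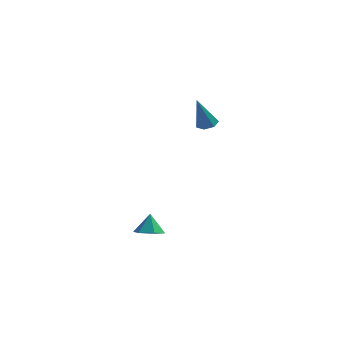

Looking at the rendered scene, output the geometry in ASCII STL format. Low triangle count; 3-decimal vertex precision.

solid 
facet normal 0.036 -0.419 -0.907
outer loop
vertex 2.729 -2.643 -3.955
vertex 2.009 -2.66 -3.976
vertex 2.364 -2.086 -4.227
endloop
endfacet
facet normal 0.721 0.622 0.305
outer loop
vertex 2.729 -2.643 -3.955
vertex 2.364 -2.086 -4.227
vertex 1.971 -2.22 -3.024
endloop
endfacet
facet normal 0.037 -0.420 -0.907
outer loop
vertex 2.364 -2.086 -4.227
vertex 2.009 -2.66 -3.976
vertex 1.644 -2.102 -4.249
endloop
endfacet
facet normal -0.025 0.994 0.103
outer loop
vertex 2.364 -2.086 -4.227
vertex 1.644 -2.102 -4.249
vertex 1.971 -2.22 -3.024
endloop
endfacet
facet normal 0.037 -0.419 -0.907
outer loop
vertex 1.644 -2.102 -4.249
vertex 2.009 -2.66 -3.976
vertex 1.29 -2.676 -3.998
endloop
endfacet
facet normal -0.766 0.587 0.261
outer loop
vertex 1.644 -2.102 -4.249
vertex 1.29 -2.676 -3.998
vertex 1.971 -2.22 -3.024
endloop
endfacet
facet normal 0.037 -0.418 -0.908
outer loop
vertex 1.29 -2.676 -3.998
vertex 2.009 -2.66 -3.976
vertex 1.655 -3.234 -3.726
endloop
endfacet
facet normal -0.759 -0.194 0.621
outer loop
vertex 1.29 -2.676 -3.998
vertex 1.655 -3.234 -3.726
vertex 1.971 -2.22 -3.024
endloop
endfacet
facet normal 0.037 -0.418 -0.908
outer loop
vertex 1.655 -3.234 -3.726
vertex 2.009 -2.66 -3.976
vertex 2.374 -3.218 -3.704
endloop
endfacet
facet normal -0.013 -0.567 0.824
outer loop
vertex 1.655 -3.234 -3.726
vertex 2.374 -3.218 -3.704
vertex 1.971 -2.22 -3.024
endloop
endfacet
facet normal 0.036 -0.419 -0.907
outer loop
vertex 2.374 -3.218 -3.704
vertex 2.009 -2.66 -3.976
vertex 2.729 -2.643 -3.955
endloop
endfacet
facet normal 0.729 -0.159 0.666
outer loop
vertex 2.374 -3.218 -3.704
vertex 2.729 -2.643 -3.955
vertex 1.971 -2.22 -3.024
endloop
endfacet
facet normal 0.226 0.268 -0.937
outer loop
vertex 4.578 0.556 1.78
vertex 4.047 0.514 1.64
vertex 4.318 0.954 1.831
endloop
endfacet
facet normal 0.716 0.394 0.576
outer loop
vertex 4.578 0.556 1.78
vertex 4.318 0.954 1.831
vertex 3.653 0.046 3.28
endloop
endfacet
facet normal 0.224 0.268 -0.937
outer loop
vertex 4.318 0.954 1.831
vertex 4.047 0.514 1.64
vertex 3.855 1.02 1.739
endloop
endfacet
facet normal 0.014 0.844 0.536
outer loop
vertex 4.318 0.954 1.831
vertex 3.855 1.02 1.739
vertex 3.653 0.046 3.28
endloop
endfacet
facet normal 0.226 0.269 -0.936
outer loop
vertex 3.855 1.02 1.739
vertex 4.047 0.514 1.64
vertex 3.536 0.706 1.572
endloop
endfacet
facet normal -0.744 0.605 0.285
outer loop
vertex 3.855 1.02 1.739
vertex 3.536 0.706 1.572
vertex 3.653 0.046 3.28
endloop
endfacet
facet normal 0.225 0.268 -0.937
outer loop
vertex 3.536 0.706 1.572
vertex 4.047 0.514 1.64
vertex 3.603 0.247 1.457
endloop
endfacet
facet normal -0.989 -0.147 0.011
outer loop
vertex 3.536 0.706 1.572
vertex 3.603 0.247 1.457
vertex 3.653 0.046 3.28
endloop
endfacet
facet normal 0.225 0.268 -0.937
outer loop
vertex 3.603 0.247 1.457
vertex 4.047 0.514 1.64
vertex 4.004 -0.01 1.48
endloop
endfacet
facet normal -0.535 -0.841 -0.078
outer loop
vertex 3.603 0.247 1.457
vertex 4.004 -0.01 1.48
vertex 3.653 0.046 3.28
endloop
endfacet
facet normal 0.226 0.268 -0.937
outer loop
vertex 4.004 -0.01 1.48
vertex 4.047 0.514 1.64
vertex 4.438 0.128 1.624
endloop
endfacet
facet normal 0.277 -0.957 0.084
outer loop
vertex 4.004 -0.01 1.48
vertex 4.438 0.128 1.624
vertex 3.653 0.046 3.28
endloop
endfacet
facet normal 0.226 0.268 -0.937
outer loop
vertex 4.438 0.128 1.624
vertex 4.047 0.514 1.64
vertex 4.578 0.556 1.78
endloop
endfacet
facet normal 0.832 -0.409 0.374
outer loop
vertex 4.438 0.128 1.624
vertex 4.578 0.556 1.78
vertex 3.653 0.046 3.28
endloop
endfacet

endsolid


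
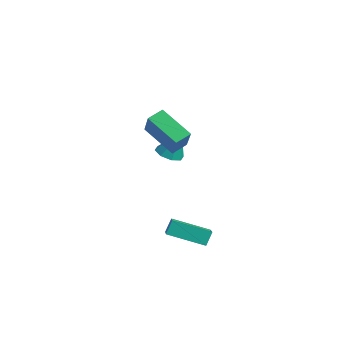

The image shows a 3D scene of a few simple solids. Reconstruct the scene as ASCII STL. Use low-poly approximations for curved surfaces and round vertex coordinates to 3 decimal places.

solid 
facet normal -0.779 -0.308 0.547
outer loop
vertex -0.336 0.417 3.972
vertex -0.433 1.249 4.302
vertex -1.331 0.783 2.76
endloop
endfacet
facet normal 0.107 -0.924 -0.367
outer loop
vertex 0.213 1.391 1.678
vertex -0.336 0.417 3.972
vertex -1.331 0.783 2.76
endloop
endfacet
facet normal -0.779 -0.307 0.547
outer loop
vertex -1.331 0.783 2.76
vertex -0.433 1.249 4.302
vertex -1.427 1.615 3.09
endloop
endfacet
facet normal -0.617 0.227 -0.753
outer loop
vertex -1.427 1.615 3.09
vertex 0.213 1.391 1.678
vertex -1.331 0.783 2.76
endloop
endfacet
facet normal 0.617 -0.227 0.753
outer loop
vertex -0.336 0.417 3.972
vertex 1.111 1.857 3.22
vertex -0.433 1.249 4.302
endloop
endfacet
facet normal 0.107 -0.924 -0.367
outer loop
vertex 1.207 1.025 2.89
vertex -0.336 0.417 3.972
vertex 0.213 1.391 1.678
endloop
endfacet
facet normal 0.618 -0.227 0.753
outer loop
vertex 1.207 1.025 2.89
vertex 1.111 1.857 3.22
vertex -0.336 0.417 3.972
endloop
endfacet
facet normal -0.107 0.924 0.367
outer loop
vertex -0.433 1.249 4.302
vertex 1.111 1.857 3.22
vertex -1.427 1.615 3.09
endloop
endfacet
facet normal -0.617 0.227 -0.753
outer loop
vertex 0.116 2.223 2.008
vertex 0.213 1.391 1.678
vertex -1.427 1.615 3.09
endloop
endfacet
facet normal -0.107 0.924 0.367
outer loop
vertex -1.427 1.615 3.09
vertex 1.111 1.857 3.22
vertex 0.116 2.223 2.008
endloop
endfacet
facet normal 0.779 0.307 -0.546
outer loop
vertex 0.116 2.223 2.008
vertex 1.207 1.025 2.89
vertex 0.213 1.391 1.678
endloop
endfacet
facet normal 0.779 0.307 -0.547
outer loop
vertex 1.111 1.857 3.22
vertex 1.207 1.025 2.89
vertex 0.116 2.223 2.008
endloop
endfacet
facet normal -0.248 -0.308 -0.919
outer loop
vertex -2.903 3.121 -0.568
vertex -3.611 3.41 -0.474
vertex -2.943 3.682 -0.745
endloop
endfacet
facet normal 0.985 0.113 0.134
outer loop
vertex -2.903 3.121 -0.568
vertex -2.943 3.682 -0.745
vertex -3.209 3.91 1.014
endloop
endfacet
facet normal -0.247 -0.309 -0.919
outer loop
vertex -2.943 3.682 -0.745
vertex -3.611 3.41 -0.474
vertex -3.374 4.083 -0.764
endloop
endfacet
facet normal 0.681 0.732 0.008
outer loop
vertex -2.943 3.682 -0.745
vertex -3.374 4.083 -0.764
vertex -3.209 3.91 1.014
endloop
endfacet
facet normal -0.247 -0.309 -0.918
outer loop
vertex -3.374 4.083 -0.764
vertex -3.611 3.41 -0.474
vertex -3.944 4.09 -0.613
endloop
endfacet
facet normal 0.037 0.995 0.093
outer loop
vertex -3.374 4.083 -0.764
vertex -3.944 4.09 -0.613
vertex -3.209 3.91 1.014
endloop
endfacet
facet normal -0.248 -0.309 -0.918
outer loop
vertex -3.944 4.09 -0.613
vertex -3.611 3.41 -0.474
vertex -4.318 3.699 -0.38
endloop
endfacet
facet normal -0.570 0.748 0.340
outer loop
vertex -3.944 4.09 -0.613
vertex -4.318 3.699 -0.38
vertex -3.209 3.91 1.014
endloop
endfacet
facet normal -0.248 -0.308 -0.918
outer loop
vertex -4.318 3.699 -0.38
vertex -3.611 3.41 -0.474
vertex -4.278 3.139 -0.203
endloop
endfacet
facet normal -0.785 0.135 0.604
outer loop
vertex -4.318 3.699 -0.38
vertex -4.278 3.139 -0.203
vertex -3.209 3.91 1.014
endloop
endfacet
facet normal -0.248 -0.309 -0.918
outer loop
vertex -4.278 3.139 -0.203
vertex -3.611 3.41 -0.474
vertex -3.847 2.737 -0.184
endloop
endfacet
facet normal -0.483 -0.483 0.730
outer loop
vertex -4.278 3.139 -0.203
vertex -3.847 2.737 -0.184
vertex -3.209 3.91 1.014
endloop
endfacet
facet normal -0.248 -0.309 -0.918
outer loop
vertex -3.847 2.737 -0.184
vertex -3.611 3.41 -0.474
vertex -3.278 2.73 -0.335
endloop
endfacet
facet normal 0.162 -0.747 0.645
outer loop
vertex -3.847 2.737 -0.184
vertex -3.278 2.73 -0.335
vertex -3.209 3.91 1.014
endloop
endfacet
facet normal -0.248 -0.309 -0.918
outer loop
vertex -3.278 2.73 -0.335
vertex -3.611 3.41 -0.474
vertex -2.903 3.121 -0.568
endloop
endfacet
facet normal 0.769 -0.500 0.398
outer loop
vertex -3.278 2.73 -0.335
vertex -2.903 3.121 -0.568
vertex -3.209 3.91 1.014
endloop
endfacet
facet normal -0.796 0.429 -0.428
outer loop
vertex 0.864 0.966 -2.254
vertex 1.983 2.423 -2.876
vertex 1.016 0.549 -2.955
endloop
endfacet
facet normal -0.577 -0.751 0.322
outer loop
vertex 2.377 -0.183 -2.224
vertex 0.864 0.966 -2.254
vertex 1.016 0.549 -2.955
endloop
endfacet
facet normal -0.796 0.429 -0.427
outer loop
vertex 1.016 0.549 -2.955
vertex 1.983 2.423 -2.876
vertex 2.135 2.007 -3.578
endloop
endfacet
facet normal 0.184 -0.502 -0.845
outer loop
vertex 2.135 2.007 -3.578
vertex 2.377 -0.183 -2.224
vertex 1.016 0.549 -2.955
endloop
endfacet
facet normal -0.184 0.502 0.845
outer loop
vertex 0.864 0.966 -2.254
vertex 3.344 1.691 -2.145
vertex 1.983 2.423 -2.876
endloop
endfacet
facet normal -0.577 -0.751 0.320
outer loop
vertex 2.225 0.233 -1.522
vertex 0.864 0.966 -2.254
vertex 2.377 -0.183 -2.224
endloop
endfacet
facet normal -0.184 0.502 0.845
outer loop
vertex 2.225 0.233 -1.522
vertex 3.344 1.691 -2.145
vertex 0.864 0.966 -2.254
endloop
endfacet
facet normal 0.576 0.752 -0.321
outer loop
vertex 1.983 2.423 -2.876
vertex 3.344 1.691 -2.145
vertex 2.135 2.007 -3.578
endloop
endfacet
facet normal 0.184 -0.502 -0.845
outer loop
vertex 3.496 1.274 -2.846
vertex 2.377 -0.183 -2.224
vertex 2.135 2.007 -3.578
endloop
endfacet
facet normal 0.577 0.751 -0.321
outer loop
vertex 2.135 2.007 -3.578
vertex 3.344 1.691 -2.145
vertex 3.496 1.274 -2.846
endloop
endfacet
facet normal 0.796 -0.429 0.427
outer loop
vertex 3.496 1.274 -2.846
vertex 2.225 0.233 -1.522
vertex 2.377 -0.183 -2.224
endloop
endfacet
facet normal 0.796 -0.428 0.427
outer loop
vertex 3.344 1.691 -2.145
vertex 2.225 0.233 -1.522
vertex 3.496 1.274 -2.846
endloop
endfacet

endsolid


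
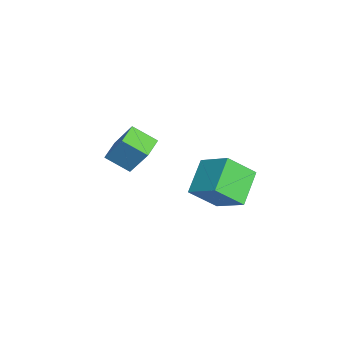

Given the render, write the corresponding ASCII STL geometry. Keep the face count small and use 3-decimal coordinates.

solid 
facet normal -0.951 0.269 0.152
outer loop
vertex -1.834 -1.324 0.021
vertex -1.598 -0.096 -0.672
vertex -2.398 -2.266 -1.839
endloop
endfacet
facet normal -0.165 -0.859 0.485
outer loop
vertex -1.342 -2.564 -2.008
vertex -1.834 -1.324 0.021
vertex -2.398 -2.266 -1.839
endloop
endfacet
facet normal -0.951 0.269 0.152
outer loop
vertex -2.398 -2.266 -1.839
vertex -1.598 -0.096 -0.672
vertex -2.162 -1.038 -2.532
endloop
endfacet
facet normal -0.261 -0.436 -0.861
outer loop
vertex -2.162 -1.038 -2.532
vertex -1.342 -2.564 -2.008
vertex -2.398 -2.266 -1.839
endloop
endfacet
facet normal 0.261 0.436 0.861
outer loop
vertex -1.834 -1.324 0.021
vertex -0.542 -0.394 -0.841
vertex -1.598 -0.096 -0.672
endloop
endfacet
facet normal -0.165 -0.859 0.485
outer loop
vertex -0.778 -1.622 -0.148
vertex -1.834 -1.324 0.021
vertex -1.342 -2.564 -2.008
endloop
endfacet
facet normal 0.261 0.436 0.861
outer loop
vertex -0.778 -1.622 -0.148
vertex -0.542 -0.394 -0.841
vertex -1.834 -1.324 0.021
endloop
endfacet
facet normal 0.165 0.859 -0.485
outer loop
vertex -1.598 -0.096 -0.672
vertex -0.542 -0.394 -0.841
vertex -2.162 -1.038 -2.532
endloop
endfacet
facet normal -0.261 -0.436 -0.861
outer loop
vertex -1.106 -1.336 -2.701
vertex -1.342 -2.564 -2.008
vertex -2.162 -1.038 -2.532
endloop
endfacet
facet normal 0.165 0.859 -0.485
outer loop
vertex -2.162 -1.038 -2.532
vertex -0.542 -0.394 -0.841
vertex -1.106 -1.336 -2.701
endloop
endfacet
facet normal 0.951 -0.269 -0.152
outer loop
vertex -1.106 -1.336 -2.701
vertex -0.778 -1.622 -0.148
vertex -1.342 -2.564 -2.008
endloop
endfacet
facet normal 0.951 -0.269 -0.152
outer loop
vertex -0.542 -0.394 -0.841
vertex -0.778 -1.622 -0.148
vertex -1.106 -1.336 -2.701
endloop
endfacet
facet normal -0.870 0.192 0.455
outer loop
vertex 2.542 2.407 1.99
vertex 3.381 3.654 3.067
vertex 2.213 3.612 0.851
endloop
endfacet
facet normal -0.453 -0.675 -0.583
outer loop
vertex 3.779 3.266 0.033
vertex 2.542 2.407 1.99
vertex 2.213 3.612 0.851
endloop
endfacet
facet normal -0.870 0.193 0.455
outer loop
vertex 2.213 3.612 0.851
vertex 3.381 3.654 3.067
vertex 3.053 4.859 1.929
endloop
endfacet
facet normal -0.194 0.713 -0.674
outer loop
vertex 3.053 4.859 1.929
vertex 3.779 3.266 0.033
vertex 2.213 3.612 0.851
endloop
endfacet
facet normal 0.194 -0.713 0.674
outer loop
vertex 2.542 2.407 1.99
vertex 4.947 3.308 2.249
vertex 3.381 3.654 3.067
endloop
endfacet
facet normal -0.454 -0.674 -0.583
outer loop
vertex 4.107 2.061 1.171
vertex 2.542 2.407 1.99
vertex 3.779 3.266 0.033
endloop
endfacet
facet normal 0.195 -0.713 0.673
outer loop
vertex 4.107 2.061 1.171
vertex 4.947 3.308 2.249
vertex 2.542 2.407 1.99
endloop
endfacet
facet normal 0.453 0.674 0.583
outer loop
vertex 3.381 3.654 3.067
vertex 4.947 3.308 2.249
vertex 3.053 4.859 1.929
endloop
endfacet
facet normal -0.195 0.713 -0.674
outer loop
vertex 4.618 4.513 1.11
vertex 3.779 3.266 0.033
vertex 3.053 4.859 1.929
endloop
endfacet
facet normal 0.454 0.674 0.582
outer loop
vertex 3.053 4.859 1.929
vertex 4.947 3.308 2.249
vertex 4.618 4.513 1.11
endloop
endfacet
facet normal 0.870 -0.193 -0.455
outer loop
vertex 4.618 4.513 1.11
vertex 4.107 2.061 1.171
vertex 3.779 3.266 0.033
endloop
endfacet
facet normal 0.870 -0.193 -0.455
outer loop
vertex 4.947 3.308 2.249
vertex 4.107 2.061 1.171
vertex 4.618 4.513 1.11
endloop
endfacet

endsolid


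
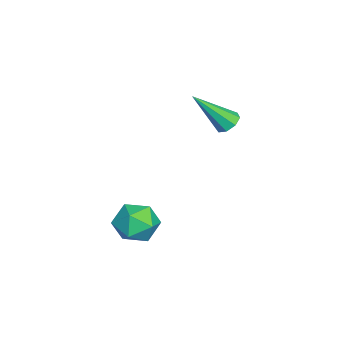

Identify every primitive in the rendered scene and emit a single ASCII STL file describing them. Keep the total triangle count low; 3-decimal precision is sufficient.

solid 
facet normal -0.847 -0.454 0.277
outer loop
vertex 2.099 -2.576 -1.8
vertex 2.435 -3.463 -2.228
vertex 2.648 -3.253 -1.231
endloop
endfacet
facet normal -0.677 0.067 0.733
outer loop
vertex 2.099 -2.576 -1.8
vertex 2.648 -3.253 -1.231
vertex 2.836 -2.233 -1.15
endloop
endfacet
facet normal -0.638 0.678 0.366
outer loop
vertex 2.099 -2.576 -1.8
vertex 2.836 -2.233 -1.15
vertex 2.74 -1.812 -2.097
endloop
endfacet
facet normal -0.784 0.534 -0.318
outer loop
vertex 2.099 -2.576 -1.8
vertex 2.74 -1.812 -2.097
vertex 2.492 -2.572 -2.763
endloop
endfacet
facet normal -0.913 -0.166 -0.373
outer loop
vertex 2.099 -2.576 -1.8
vertex 2.492 -2.572 -2.763
vertex 2.435 -3.463 -2.228
endloop
endfacet
facet normal -0.029 -0.074 0.997
outer loop
vertex 2.836 -2.233 -1.15
vertex 2.648 -3.253 -1.231
vertex 3.628 -2.908 -1.177
endloop
endfacet
facet normal -0.304 -0.917 0.258
outer loop
vertex 2.648 -3.253 -1.231
vertex 2.435 -3.463 -2.228
vertex 3.38 -3.668 -1.843
endloop
endfacet
facet normal -0.411 -0.450 -0.793
outer loop
vertex 2.435 -3.463 -2.228
vertex 2.492 -2.572 -2.763
vertex 3.284 -3.247 -2.79
endloop
endfacet
facet normal -0.201 0.682 -0.703
outer loop
vertex 2.492 -2.572 -2.763
vertex 2.74 -1.812 -2.097
vertex 3.472 -2.227 -2.709
endloop
endfacet
facet normal 0.034 0.915 0.403
outer loop
vertex 2.74 -1.812 -2.097
vertex 2.836 -2.233 -1.15
vertex 3.685 -2.017 -1.712
endloop
endfacet
facet normal 0.784 -0.534 0.318
outer loop
vertex 4.021 -2.904 -2.14
vertex 3.628 -2.908 -1.177
vertex 3.38 -3.668 -1.843
endloop
endfacet
facet normal 0.638 -0.678 -0.366
outer loop
vertex 4.021 -2.904 -2.14
vertex 3.38 -3.668 -1.843
vertex 3.284 -3.247 -2.79
endloop
endfacet
facet normal 0.677 -0.067 -0.733
outer loop
vertex 4.021 -2.904 -2.14
vertex 3.284 -3.247 -2.79
vertex 3.472 -2.227 -2.709
endloop
endfacet
facet normal 0.847 0.454 -0.277
outer loop
vertex 4.021 -2.904 -2.14
vertex 3.472 -2.227 -2.709
vertex 3.685 -2.017 -1.712
endloop
endfacet
facet normal 0.913 0.166 0.373
outer loop
vertex 4.021 -2.904 -2.14
vertex 3.685 -2.017 -1.712
vertex 3.628 -2.908 -1.177
endloop
endfacet
facet normal 0.201 -0.682 0.703
outer loop
vertex 3.38 -3.668 -1.843
vertex 3.628 -2.908 -1.177
vertex 2.648 -3.253 -1.231
endloop
endfacet
facet normal -0.034 -0.915 -0.403
outer loop
vertex 3.284 -3.247 -2.79
vertex 3.38 -3.668 -1.843
vertex 2.435 -3.463 -2.228
endloop
endfacet
facet normal 0.029 0.074 -0.997
outer loop
vertex 3.472 -2.227 -2.709
vertex 3.284 -3.247 -2.79
vertex 2.492 -2.572 -2.763
endloop
endfacet
facet normal 0.304 0.917 -0.258
outer loop
vertex 3.685 -2.017 -1.712
vertex 3.472 -2.227 -2.709
vertex 2.74 -1.812 -2.097
endloop
endfacet
facet normal 0.411 0.450 0.793
outer loop
vertex 3.628 -2.908 -1.177
vertex 3.685 -2.017 -1.712
vertex 2.836 -2.233 -1.15
endloop
endfacet
facet normal -0.186 0.632 -0.752
outer loop
vertex 0.482 0.821 2.236
vertex -0.002 0.486 2.074
vertex 0.089 0.959 2.449
endloop
endfacet
facet normal 0.540 0.535 0.650
outer loop
vertex 0.482 0.821 2.236
vertex 0.089 0.959 2.449
vertex 0.402 -0.886 3.706
endloop
endfacet
facet normal -0.187 0.632 -0.752
outer loop
vertex 0.089 0.959 2.449
vertex -0.002 0.486 2.074
vertex -0.356 0.819 2.442
endloop
endfacet
facet normal -0.181 0.533 0.827
outer loop
vertex 0.089 0.959 2.449
vertex -0.356 0.819 2.442
vertex 0.402 -0.886 3.706
endloop
endfacet
facet normal -0.186 0.633 -0.752
outer loop
vertex -0.356 0.819 2.442
vertex -0.002 0.486 2.074
vertex -0.594 0.485 2.22
endloop
endfacet
facet normal -0.766 0.127 0.630
outer loop
vertex -0.356 0.819 2.442
vertex -0.594 0.485 2.22
vertex 0.402 -0.886 3.706
endloop
endfacet
facet normal -0.186 0.632 -0.752
outer loop
vertex -0.594 0.485 2.22
vertex -0.002 0.486 2.074
vertex -0.485 0.151 1.912
endloop
endfacet
facet normal -0.877 -0.448 0.175
outer loop
vertex -0.594 0.485 2.22
vertex -0.485 0.151 1.912
vertex 0.402 -0.886 3.706
endloop
endfacet
facet normal -0.187 0.633 -0.751
outer loop
vertex -0.485 0.151 1.912
vertex -0.002 0.486 2.074
vertex -0.093 0.014 1.699
endloop
endfacet
facet normal -0.446 -0.853 -0.272
outer loop
vertex -0.485 0.151 1.912
vertex -0.093 0.014 1.699
vertex 0.402 -0.886 3.706
endloop
endfacet
facet normal -0.185 0.633 -0.752
outer loop
vertex -0.093 0.014 1.699
vertex -0.002 0.486 2.074
vertex 0.353 0.153 1.706
endloop
endfacet
facet normal 0.272 -0.851 -0.449
outer loop
vertex -0.093 0.014 1.699
vertex 0.353 0.153 1.706
vertex 0.402 -0.886 3.706
endloop
endfacet
facet normal -0.185 0.633 -0.751
outer loop
vertex 0.353 0.153 1.706
vertex -0.002 0.486 2.074
vertex 0.591 0.487 1.929
endloop
endfacet
facet normal 0.860 -0.444 -0.252
outer loop
vertex 0.353 0.153 1.706
vertex 0.591 0.487 1.929
vertex 0.402 -0.886 3.706
endloop
endfacet
facet normal -0.185 0.632 -0.753
outer loop
vertex 0.591 0.487 1.929
vertex -0.002 0.486 2.074
vertex 0.482 0.821 2.236
endloop
endfacet
facet normal 0.970 0.130 0.203
outer loop
vertex 0.591 0.487 1.929
vertex 0.482 0.821 2.236
vertex 0.402 -0.886 3.706
endloop
endfacet

endsolid


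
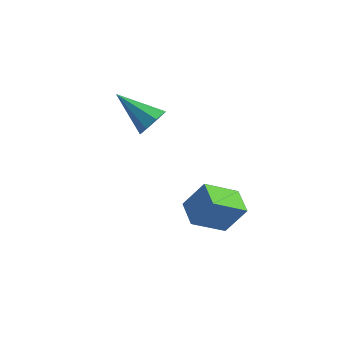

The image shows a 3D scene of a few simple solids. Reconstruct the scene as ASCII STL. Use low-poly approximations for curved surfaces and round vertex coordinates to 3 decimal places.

solid 
facet normal -0.507 -0.252 -0.824
outer loop
vertex 2.406 0.228 -3.017
vertex 1.69 1.126 -2.851
vertex 3.404 1.193 -3.927
endloop
endfacet
facet normal 0.617 -0.774 -0.143
outer loop
vertex 4.13 1.554 -2.749
vertex 2.406 0.228 -3.017
vertex 3.404 1.193 -3.927
endloop
endfacet
facet normal -0.507 -0.253 -0.824
outer loop
vertex 3.404 1.193 -3.927
vertex 1.69 1.126 -2.851
vertex 2.688 2.09 -3.761
endloop
endfacet
facet normal 0.601 0.581 -0.549
outer loop
vertex 2.688 2.09 -3.761
vertex 4.13 1.554 -2.749
vertex 3.404 1.193 -3.927
endloop
endfacet
facet normal -0.601 -0.581 0.549
outer loop
vertex 2.406 0.228 -3.017
vertex 2.416 1.487 -1.673
vertex 1.69 1.126 -2.851
endloop
endfacet
facet normal 0.617 -0.774 -0.143
outer loop
vertex 3.132 0.59 -1.839
vertex 2.406 0.228 -3.017
vertex 4.13 1.554 -2.749
endloop
endfacet
facet normal -0.601 -0.581 0.549
outer loop
vertex 3.132 0.59 -1.839
vertex 2.416 1.487 -1.673
vertex 2.406 0.228 -3.017
endloop
endfacet
facet normal -0.617 0.774 0.143
outer loop
vertex 1.69 1.126 -2.851
vertex 2.416 1.487 -1.673
vertex 2.688 2.09 -3.761
endloop
endfacet
facet normal 0.601 0.581 -0.549
outer loop
vertex 3.414 2.452 -2.583
vertex 4.13 1.554 -2.749
vertex 2.688 2.09 -3.761
endloop
endfacet
facet normal -0.618 0.773 0.143
outer loop
vertex 2.688 2.09 -3.761
vertex 2.416 1.487 -1.673
vertex 3.414 2.452 -2.583
endloop
endfacet
facet normal 0.507 0.252 0.824
outer loop
vertex 3.414 2.452 -2.583
vertex 3.132 0.59 -1.839
vertex 4.13 1.554 -2.749
endloop
endfacet
facet normal 0.507 0.252 0.824
outer loop
vertex 2.416 1.487 -1.673
vertex 3.132 0.59 -1.839
vertex 3.414 2.452 -2.583
endloop
endfacet
facet normal 0.849 -0.130 -0.512
outer loop
vertex -0.183 3.768 -0.089
vertex -0.578 3.563 -0.692
vertex -0.318 4.213 -0.426
endloop
endfacet
facet normal 0.163 0.627 0.762
outer loop
vertex -0.183 3.768 -0.089
vertex -0.318 4.213 -0.426
vertex -2.242 3.817 0.312
endloop
endfacet
facet normal 0.849 -0.130 -0.512
outer loop
vertex -0.318 4.213 -0.426
vertex -0.578 3.563 -0.692
vertex -0.605 4.277 -0.918
endloop
endfacet
facet normal -0.124 0.972 0.199
outer loop
vertex -0.318 4.213 -0.426
vertex -0.605 4.277 -0.918
vertex -2.242 3.817 0.312
endloop
endfacet
facet normal 0.849 -0.130 -0.512
outer loop
vertex -0.605 4.277 -0.918
vertex -0.578 3.563 -0.692
vertex -0.877 3.923 -1.279
endloop
endfacet
facet normal -0.504 0.775 -0.381
outer loop
vertex -0.605 4.277 -0.918
vertex -0.877 3.923 -1.279
vertex -2.242 3.817 0.312
endloop
endfacet
facet normal 0.849 -0.131 -0.513
outer loop
vertex -0.877 3.923 -1.279
vertex -0.578 3.563 -0.692
vertex -0.974 3.357 -1.295
endloop
endfacet
facet normal -0.755 0.148 -0.638
outer loop
vertex -0.877 3.923 -1.279
vertex -0.974 3.357 -1.295
vertex -2.242 3.817 0.312
endloop
endfacet
facet normal 0.849 -0.130 -0.513
outer loop
vertex -0.974 3.357 -1.295
vertex -0.578 3.563 -0.692
vertex -0.839 2.912 -0.959
endloop
endfacet
facet normal -0.729 -0.539 -0.421
outer loop
vertex -0.974 3.357 -1.295
vertex -0.839 2.912 -0.959
vertex -2.242 3.817 0.312
endloop
endfacet
facet normal 0.848 -0.130 -0.513
outer loop
vertex -0.839 2.912 -0.959
vertex -0.578 3.563 -0.692
vertex -0.551 2.848 -0.467
endloop
endfacet
facet normal -0.442 -0.886 0.143
outer loop
vertex -0.839 2.912 -0.959
vertex -0.551 2.848 -0.467
vertex -2.242 3.817 0.312
endloop
endfacet
facet normal 0.849 -0.129 -0.513
outer loop
vertex -0.551 2.848 -0.467
vertex -0.578 3.563 -0.692
vertex -0.279 3.203 -0.106
endloop
endfacet
facet normal -0.061 -0.688 0.723
outer loop
vertex -0.551 2.848 -0.467
vertex -0.279 3.203 -0.106
vertex -2.242 3.817 0.312
endloop
endfacet
facet normal 0.849 -0.129 -0.512
outer loop
vertex -0.279 3.203 -0.106
vertex -0.578 3.563 -0.692
vertex -0.183 3.768 -0.089
endloop
endfacet
facet normal 0.189 -0.062 0.980
outer loop
vertex -0.279 3.203 -0.106
vertex -0.183 3.768 -0.089
vertex -2.242 3.817 0.312
endloop
endfacet

endsolid


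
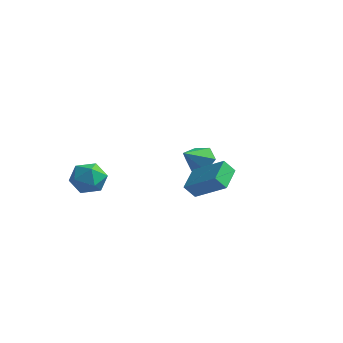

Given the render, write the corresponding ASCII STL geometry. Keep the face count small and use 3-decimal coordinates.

solid 
facet normal 0.117 0.805 -0.581
outer loop
vertex 0.953 4.633 -2.795
vertex 0.056 4.589 -3.036
vertex 0.314 5.087 -2.294
endloop
endfacet
facet normal 0.608 -0.020 0.794
outer loop
vertex 0.953 4.633 -2.795
vertex 0.314 5.087 -2.294
vertex -0.156 3.131 -1.984
endloop
endfacet
facet normal 0.117 0.805 -0.581
outer loop
vertex 0.314 5.087 -2.294
vertex 0.056 4.589 -3.036
vertex -0.583 5.043 -2.535
endloop
endfacet
facet normal -0.263 0.212 0.941
outer loop
vertex 0.314 5.087 -2.294
vertex -0.583 5.043 -2.535
vertex -0.156 3.131 -1.984
endloop
endfacet
facet normal 0.117 0.805 -0.581
outer loop
vertex -0.583 5.043 -2.535
vertex 0.056 4.589 -3.036
vertex -0.842 4.545 -3.277
endloop
endfacet
facet normal -0.918 -0.094 0.384
outer loop
vertex -0.583 5.043 -2.535
vertex -0.842 4.545 -3.277
vertex -0.156 3.131 -1.984
endloop
endfacet
facet normal 0.117 0.805 -0.581
outer loop
vertex -0.842 4.545 -3.277
vertex 0.056 4.589 -3.036
vertex -0.203 4.091 -3.778
endloop
endfacet
facet normal -0.703 -0.635 -0.321
outer loop
vertex -0.842 4.545 -3.277
vertex -0.203 4.091 -3.778
vertex -0.156 3.131 -1.984
endloop
endfacet
facet normal 0.117 0.805 -0.581
outer loop
vertex -0.203 4.091 -3.778
vertex 0.056 4.589 -3.036
vertex 0.694 4.135 -3.537
endloop
endfacet
facet normal 0.168 -0.867 -0.468
outer loop
vertex -0.203 4.091 -3.778
vertex 0.694 4.135 -3.537
vertex -0.156 3.131 -1.984
endloop
endfacet
facet normal 0.117 0.805 -0.581
outer loop
vertex 0.694 4.135 -3.537
vertex 0.056 4.589 -3.036
vertex 0.953 4.633 -2.795
endloop
endfacet
facet normal 0.824 -0.560 0.089
outer loop
vertex 0.694 4.135 -3.537
vertex 0.953 4.633 -2.795
vertex -0.156 3.131 -1.984
endloop
endfacet
facet normal -0.485 -0.396 0.780
outer loop
vertex 4.562 -1.509 -0.513
vertex 4.227 -0.096 -0.003
vertex 2.767 -1.529 -1.64
endloop
endfacet
facet normal 0.218 -0.918 -0.331
outer loop
vertex 3.213 -1.164 -2.357
vertex 4.562 -1.509 -0.513
vertex 2.767 -1.529 -1.64
endloop
endfacet
facet normal -0.485 -0.396 0.780
outer loop
vertex 2.767 -1.529 -1.64
vertex 4.227 -0.096 -0.003
vertex 2.431 -0.115 -1.13
endloop
endfacet
facet normal -0.847 -0.009 -0.532
outer loop
vertex 2.431 -0.115 -1.13
vertex 3.213 -1.164 -2.357
vertex 2.767 -1.529 -1.64
endloop
endfacet
facet normal 0.847 0.009 0.531
outer loop
vertex 4.562 -1.509 -0.513
vertex 4.673 0.269 -0.72
vertex 4.227 -0.096 -0.003
endloop
endfacet
facet normal 0.217 -0.918 -0.331
outer loop
vertex 5.009 -1.145 -1.23
vertex 4.562 -1.509 -0.513
vertex 3.213 -1.164 -2.357
endloop
endfacet
facet normal 0.846 0.009 0.532
outer loop
vertex 5.009 -1.145 -1.23
vertex 4.673 0.269 -0.72
vertex 4.562 -1.509 -0.513
endloop
endfacet
facet normal -0.218 0.918 0.332
outer loop
vertex 4.227 -0.096 -0.003
vertex 4.673 0.269 -0.72
vertex 2.431 -0.115 -1.13
endloop
endfacet
facet normal -0.847 -0.009 -0.532
outer loop
vertex 2.878 0.249 -1.847
vertex 3.213 -1.164 -2.357
vertex 2.431 -0.115 -1.13
endloop
endfacet
facet normal -0.218 0.918 0.330
outer loop
vertex 2.431 -0.115 -1.13
vertex 4.673 0.269 -0.72
vertex 2.878 0.249 -1.847
endloop
endfacet
facet normal 0.485 0.396 -0.780
outer loop
vertex 2.878 0.249 -1.847
vertex 5.009 -1.145 -1.23
vertex 3.213 -1.164 -2.357
endloop
endfacet
facet normal 0.485 0.396 -0.780
outer loop
vertex 4.673 0.269 -0.72
vertex 5.009 -1.145 -1.23
vertex 2.878 0.249 -1.847
endloop
endfacet
facet normal -0.971 0.025 0.237
outer loop
vertex -3.502 -1.325 -2.26
vertex -3.602 -2.372 -2.558
vertex -3.344 -2.12 -1.526
endloop
endfacet
facet normal -0.599 0.476 0.644
outer loop
vertex -3.502 -1.325 -2.26
vertex -3.344 -2.12 -1.526
vertex -2.677 -1.254 -1.546
endloop
endfacet
facet normal -0.267 0.939 0.215
outer loop
vertex -3.502 -1.325 -2.26
vertex -2.677 -1.254 -1.546
vertex -2.522 -0.971 -2.591
endloop
endfacet
facet normal -0.435 0.775 -0.459
outer loop
vertex -3.502 -1.325 -2.26
vertex -2.522 -0.971 -2.591
vertex -3.094 -1.663 -3.217
endloop
endfacet
facet normal -0.870 0.210 -0.445
outer loop
vertex -3.502 -1.325 -2.26
vertex -3.094 -1.663 -3.217
vertex -3.602 -2.372 -2.558
endloop
endfacet
facet normal -0.100 0.100 0.990
outer loop
vertex -2.677 -1.254 -1.546
vertex -3.344 -2.12 -1.526
vertex -2.266 -2.257 -1.403
endloop
endfacet
facet normal -0.704 -0.629 0.330
outer loop
vertex -3.344 -2.12 -1.526
vertex -3.602 -2.372 -2.558
vertex -2.838 -2.949 -2.029
endloop
endfacet
facet normal -0.540 -0.332 -0.773
outer loop
vertex -3.602 -2.372 -2.558
vertex -3.094 -1.663 -3.217
vertex -2.683 -2.666 -3.074
endloop
endfacet
facet normal 0.165 0.583 -0.795
outer loop
vertex -3.094 -1.663 -3.217
vertex -2.522 -0.971 -2.591
vertex -2.016 -1.8 -3.094
endloop
endfacet
facet normal 0.437 0.850 0.295
outer loop
vertex -2.522 -0.971 -2.591
vertex -2.677 -1.254 -1.546
vertex -1.758 -1.548 -2.062
endloop
endfacet
facet normal 0.435 -0.775 0.459
outer loop
vertex -1.858 -2.595 -2.36
vertex -2.266 -2.257 -1.403
vertex -2.838 -2.949 -2.029
endloop
endfacet
facet normal 0.267 -0.939 -0.215
outer loop
vertex -1.858 -2.595 -2.36
vertex -2.838 -2.949 -2.029
vertex -2.683 -2.666 -3.074
endloop
endfacet
facet normal 0.599 -0.476 -0.644
outer loop
vertex -1.858 -2.595 -2.36
vertex -2.683 -2.666 -3.074
vertex -2.016 -1.8 -3.094
endloop
endfacet
facet normal 0.971 -0.025 -0.237
outer loop
vertex -1.858 -2.595 -2.36
vertex -2.016 -1.8 -3.094
vertex -1.758 -1.548 -2.062
endloop
endfacet
facet normal 0.870 -0.210 0.445
outer loop
vertex -1.858 -2.595 -2.36
vertex -1.758 -1.548 -2.062
vertex -2.266 -2.257 -1.403
endloop
endfacet
facet normal -0.165 -0.583 0.795
outer loop
vertex -2.838 -2.949 -2.029
vertex -2.266 -2.257 -1.403
vertex -3.344 -2.12 -1.526
endloop
endfacet
facet normal -0.437 -0.850 -0.295
outer loop
vertex -2.683 -2.666 -3.074
vertex -2.838 -2.949 -2.029
vertex -3.602 -2.372 -2.558
endloop
endfacet
facet normal 0.100 -0.100 -0.990
outer loop
vertex -2.016 -1.8 -3.094
vertex -2.683 -2.666 -3.074
vertex -3.094 -1.663 -3.217
endloop
endfacet
facet normal 0.704 0.629 -0.330
outer loop
vertex -1.758 -1.548 -2.062
vertex -2.016 -1.8 -3.094
vertex -2.522 -0.971 -2.591
endloop
endfacet
facet normal 0.540 0.332 0.773
outer loop
vertex -2.266 -2.257 -1.403
vertex -1.758 -1.548 -2.062
vertex -2.677 -1.254 -1.546
endloop
endfacet

endsolid
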